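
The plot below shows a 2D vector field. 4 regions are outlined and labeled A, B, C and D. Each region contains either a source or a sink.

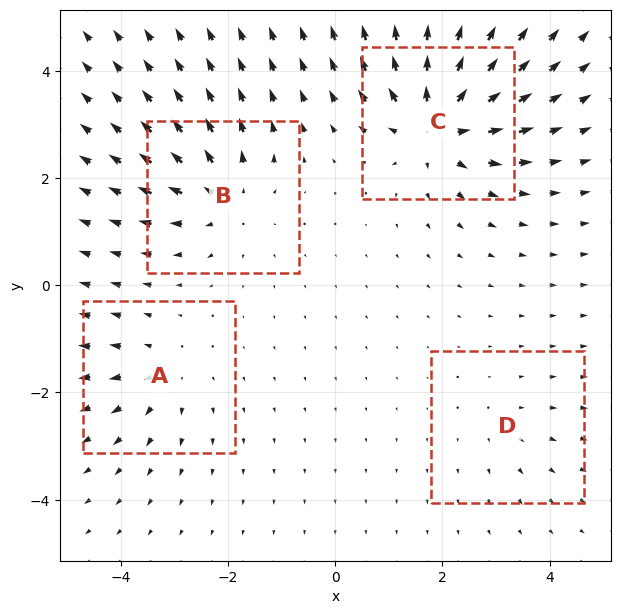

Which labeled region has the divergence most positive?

Divergence at each region's feature centre — A: about +4, B: about +5, C: about +8, D: about +2. Region C is most positive.

C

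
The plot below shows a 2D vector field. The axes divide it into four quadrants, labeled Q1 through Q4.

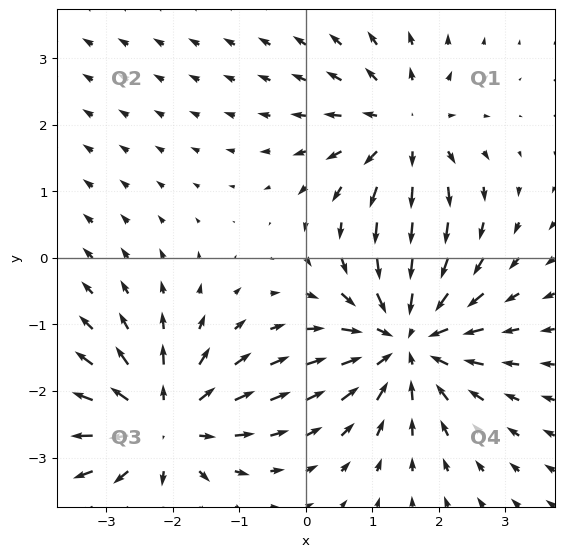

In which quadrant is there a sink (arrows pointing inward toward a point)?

Q4

The sink sits at approximately (1.5, -1.2), which lies in quadrant Q4. The divergence there is about -5, negative as expected for a sink.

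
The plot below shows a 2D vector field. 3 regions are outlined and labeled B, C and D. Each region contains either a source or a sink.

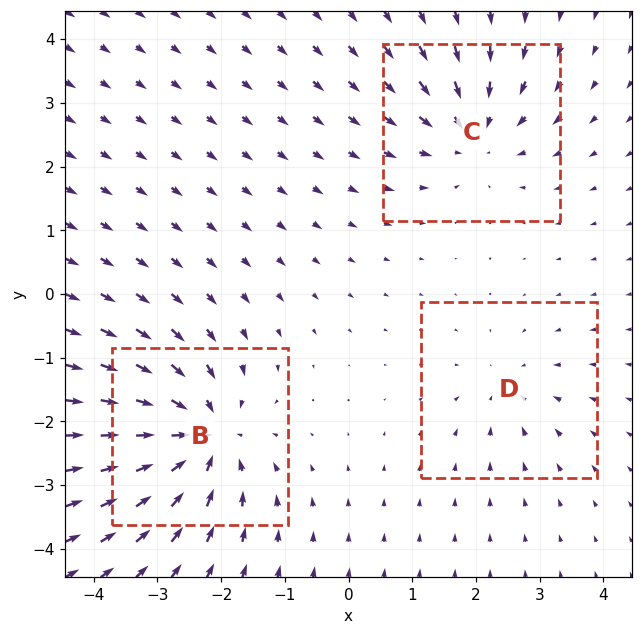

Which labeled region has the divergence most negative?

Divergence at each region's feature centre — B: about -5, C: about -4, D: about -2. Region B is most negative.

B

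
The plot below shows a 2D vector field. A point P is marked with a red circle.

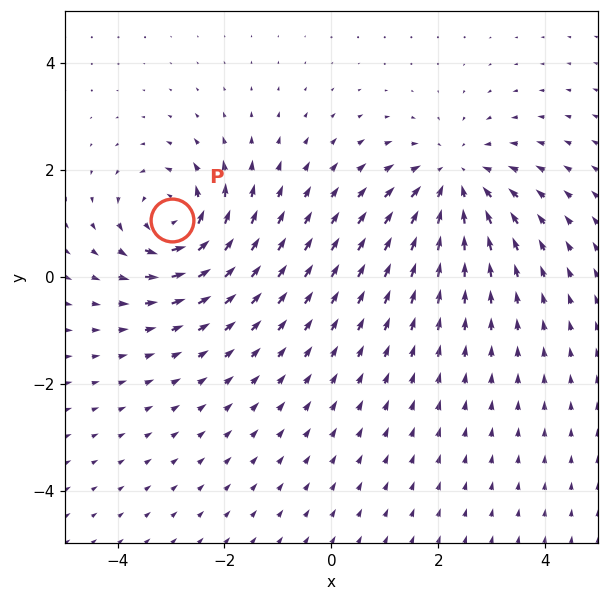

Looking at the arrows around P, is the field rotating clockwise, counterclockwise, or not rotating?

counterclockwise

Near P at (-3.0, 1.1) the arrows circulate counterclockwise. The curl (z-component) there is about +5; positive curl means counterclockwise rotation.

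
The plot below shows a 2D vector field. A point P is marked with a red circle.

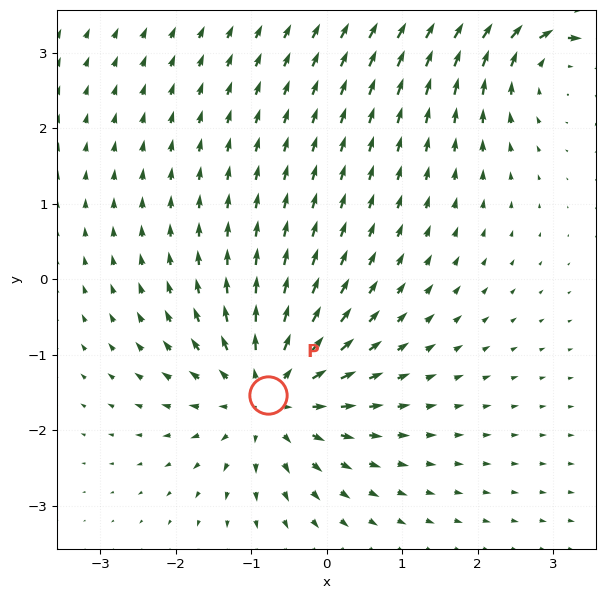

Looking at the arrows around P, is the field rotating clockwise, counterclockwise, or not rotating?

Near P at (-0.8, -1.5) the arrows show no circulation. The curl there is ≈0.

not rotating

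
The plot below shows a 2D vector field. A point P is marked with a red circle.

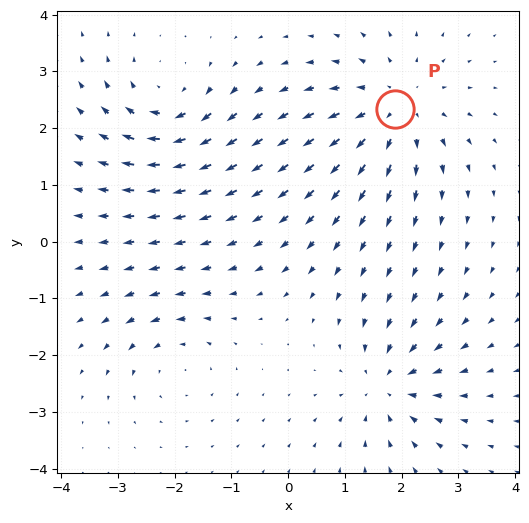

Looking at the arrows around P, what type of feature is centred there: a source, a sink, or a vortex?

At P (1.9, 2.3) the arrows spread outward. Divergence about +4, curl ≈0 — positive divergence with near-zero curl is a source.

source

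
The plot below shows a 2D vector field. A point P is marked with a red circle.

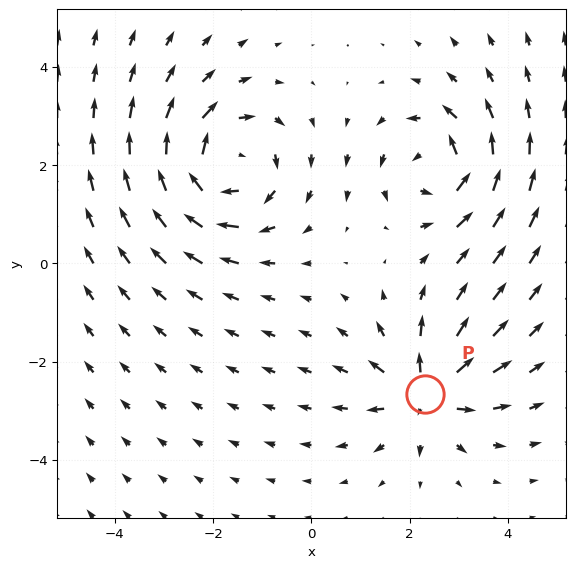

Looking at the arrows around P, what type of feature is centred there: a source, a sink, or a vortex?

At P (2.3, -2.7) the arrows spread outward. Divergence about +5, curl ≈0 — positive divergence with near-zero curl is a source.

source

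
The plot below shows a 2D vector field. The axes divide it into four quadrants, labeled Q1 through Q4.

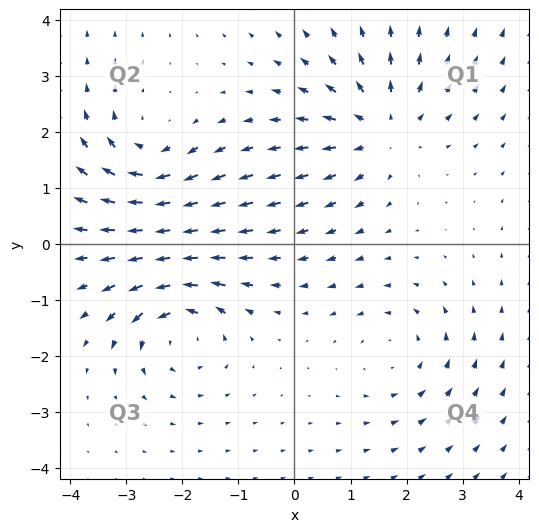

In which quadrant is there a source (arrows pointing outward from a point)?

The source sits at approximately (1.6, 2.1), which lies in quadrant Q1. The divergence there is about +4, positive as expected for a source.

Q1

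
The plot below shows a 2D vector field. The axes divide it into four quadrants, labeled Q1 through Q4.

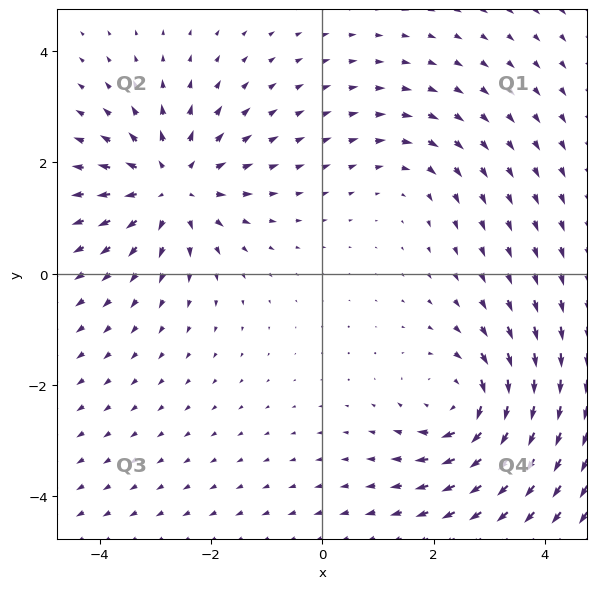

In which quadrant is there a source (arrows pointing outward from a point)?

The source sits at approximately (-2.7, 1.6), which lies in quadrant Q2. The divergence there is about +5, positive as expected for a source.

Q2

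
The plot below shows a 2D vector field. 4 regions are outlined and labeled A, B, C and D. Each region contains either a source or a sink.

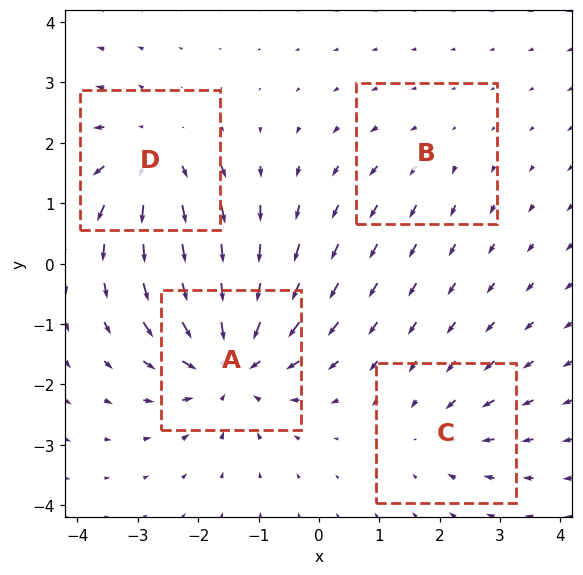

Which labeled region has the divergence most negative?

A

Divergence at each region's feature centre — A: about -7, B: about +2, C: about -3, D: about +5. Region A is most negative.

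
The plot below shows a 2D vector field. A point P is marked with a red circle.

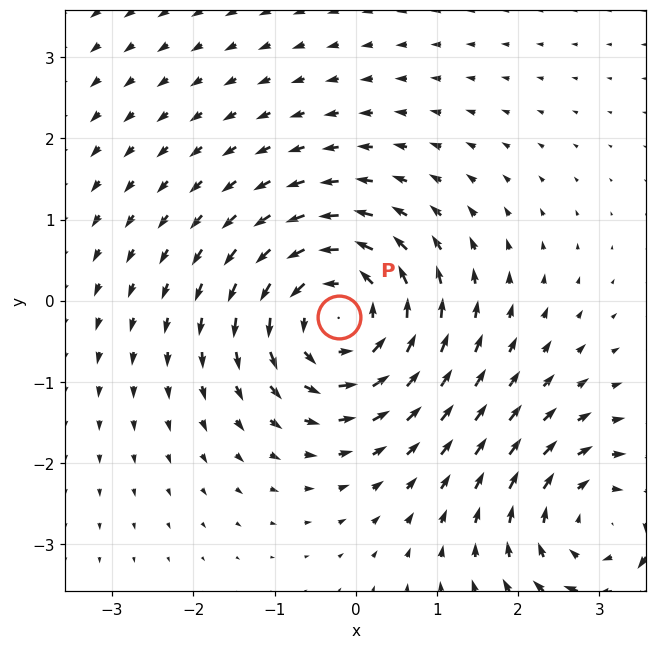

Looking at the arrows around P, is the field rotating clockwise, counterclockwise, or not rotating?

counterclockwise

Near P at (-0.2, -0.2) the arrows circulate counterclockwise. The curl (z-component) there is about +4; positive curl means counterclockwise rotation.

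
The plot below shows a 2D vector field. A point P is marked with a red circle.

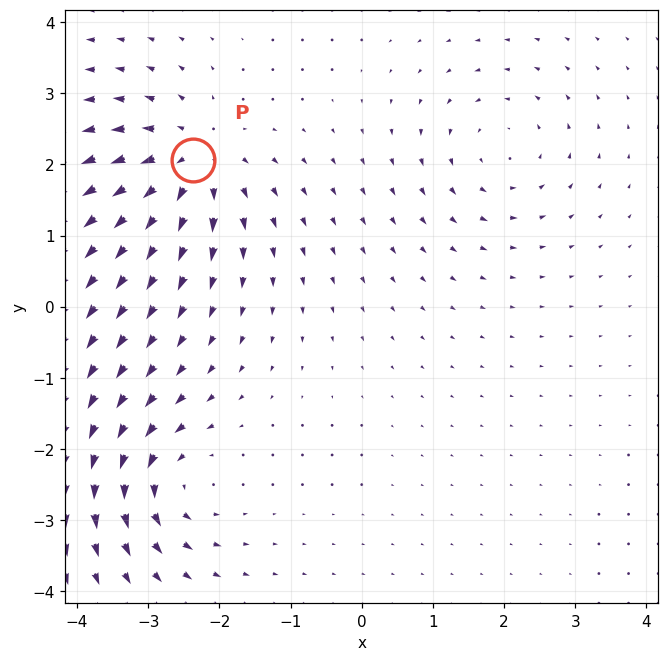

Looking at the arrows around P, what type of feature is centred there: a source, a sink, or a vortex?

At P (-2.4, 2.1) the arrows spread outward. Divergence about +6, curl ≈0 — positive divergence with near-zero curl is a source.

source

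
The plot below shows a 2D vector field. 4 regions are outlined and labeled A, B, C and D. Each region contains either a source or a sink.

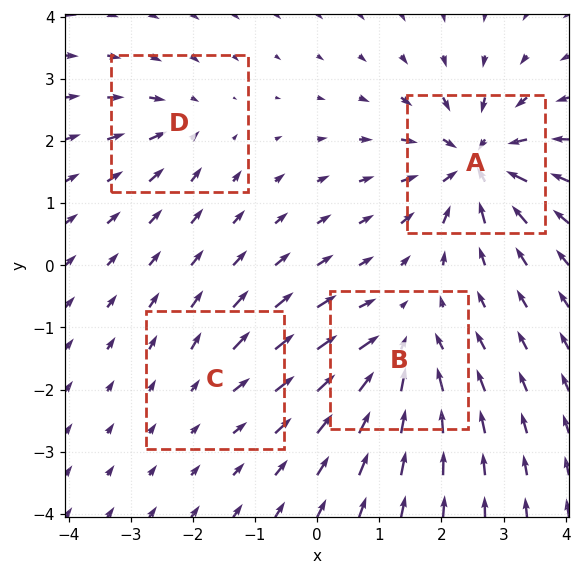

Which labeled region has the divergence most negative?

A

Divergence at each region's feature centre — A: about -9, B: about -6, C: about +2, D: about -4. Region A is most negative.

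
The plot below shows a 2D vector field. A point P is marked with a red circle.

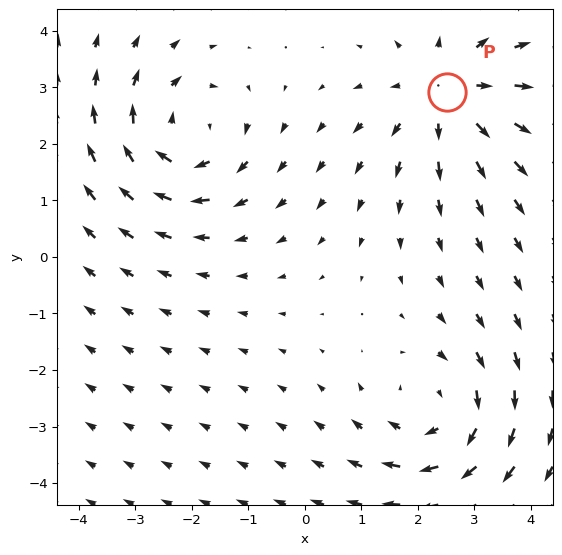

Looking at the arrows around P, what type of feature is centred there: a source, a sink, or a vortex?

source

At P (2.5, 2.9) the arrows spread outward. Divergence about +4, curl ≈0 — positive divergence with near-zero curl is a source.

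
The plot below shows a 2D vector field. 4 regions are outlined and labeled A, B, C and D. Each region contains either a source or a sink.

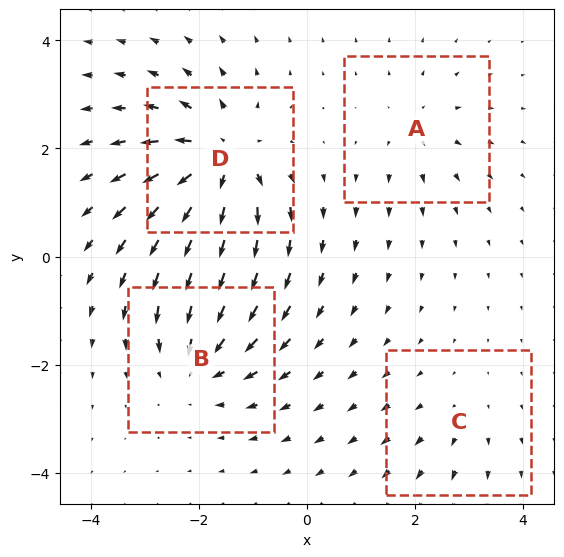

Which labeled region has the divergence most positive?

Divergence at each region's feature centre — A: about +3, B: about -5, C: about +2, D: about +8. Region D is most positive.

D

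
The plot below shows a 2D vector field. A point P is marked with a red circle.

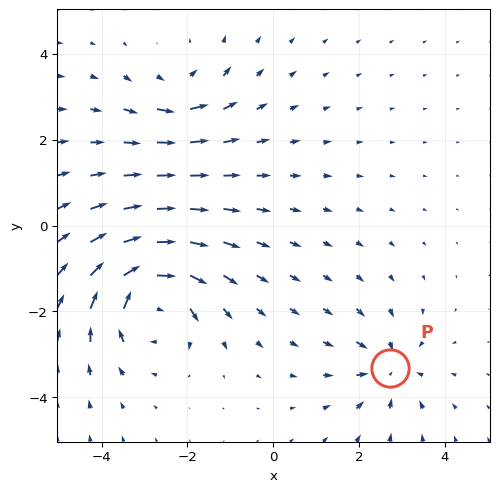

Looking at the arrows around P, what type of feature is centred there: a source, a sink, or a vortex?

sink

At P (2.7, -3.3) the arrows converge inward. Divergence about -3, curl ≈0 — negative divergence with near-zero curl is a sink.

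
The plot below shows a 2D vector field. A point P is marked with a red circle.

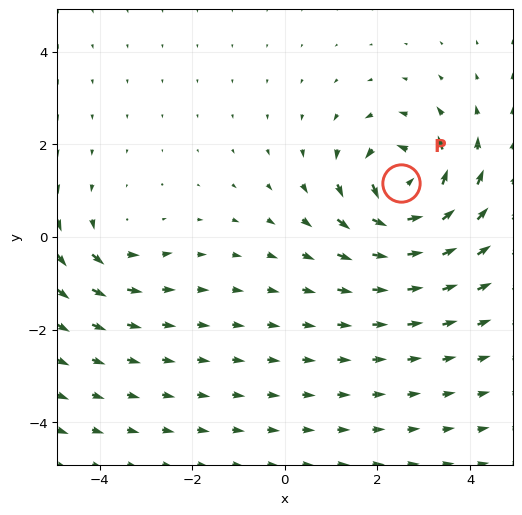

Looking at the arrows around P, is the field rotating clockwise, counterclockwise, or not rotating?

counterclockwise

Near P at (2.5, 1.2) the arrows circulate counterclockwise. The curl (z-component) there is about +6; positive curl means counterclockwise rotation.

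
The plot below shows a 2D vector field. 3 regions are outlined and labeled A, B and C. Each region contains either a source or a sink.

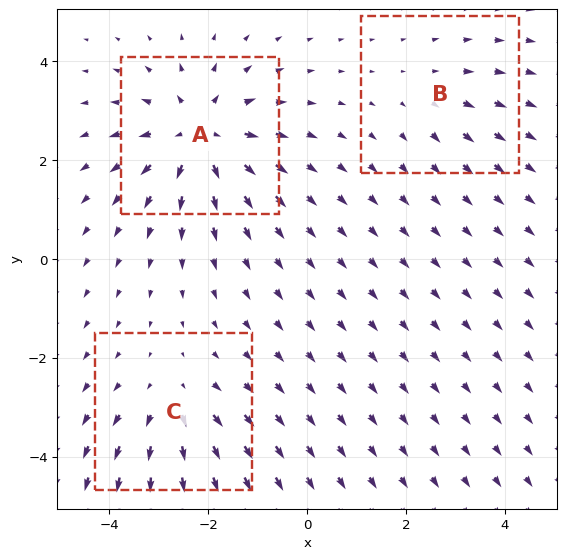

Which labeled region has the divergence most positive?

A

Divergence at each region's feature centre — A: about +5, B: about +2, C: about +3. Region A is most positive.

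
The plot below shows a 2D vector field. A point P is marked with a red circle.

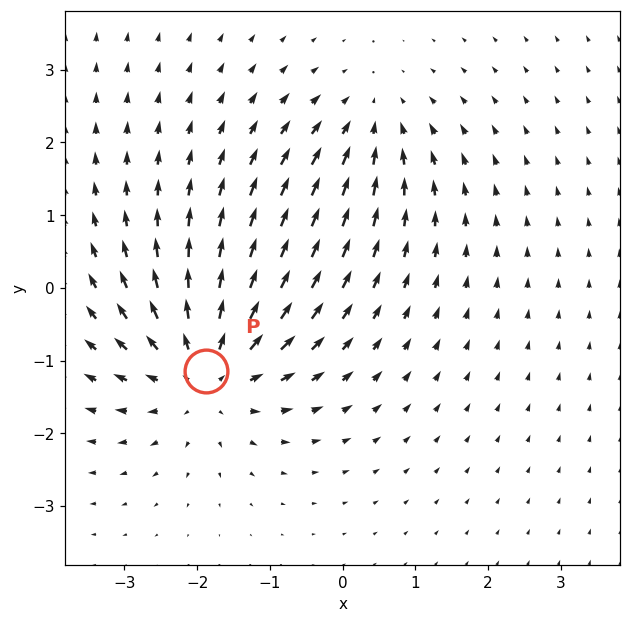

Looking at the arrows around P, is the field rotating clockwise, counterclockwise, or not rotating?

Near P at (-1.9, -1.1) the arrows show no circulation. The curl there is ≈0.

not rotating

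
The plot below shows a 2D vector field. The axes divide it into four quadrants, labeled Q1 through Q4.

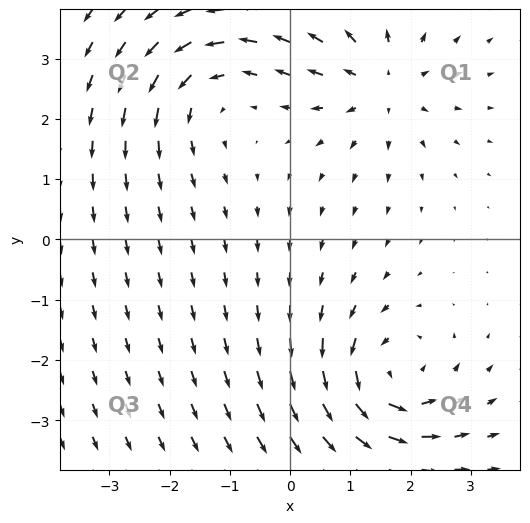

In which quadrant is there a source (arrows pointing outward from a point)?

The source sits at approximately (1.5, 2.6), which lies in quadrant Q1. The divergence there is about +4, positive as expected for a source.

Q1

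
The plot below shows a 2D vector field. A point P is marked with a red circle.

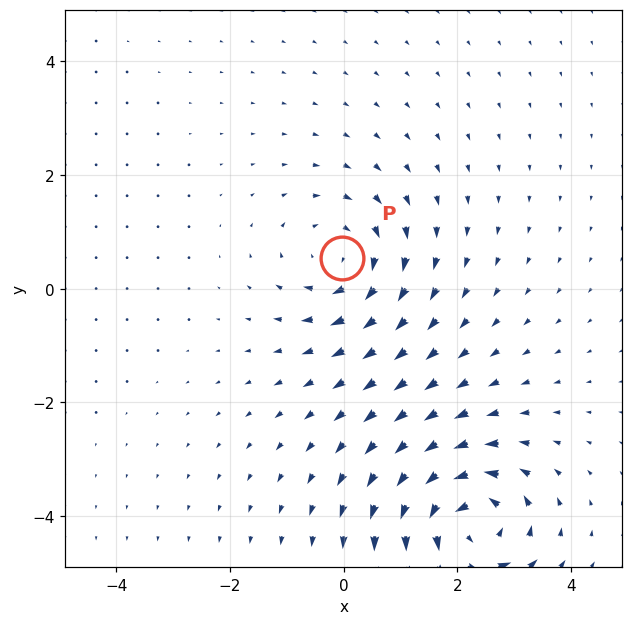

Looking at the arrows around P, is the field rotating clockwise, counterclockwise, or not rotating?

Near P at (-0.0, 0.5) the arrows circulate clockwise. The curl (z-component) there is about -3; negative curl means clockwise rotation.

clockwise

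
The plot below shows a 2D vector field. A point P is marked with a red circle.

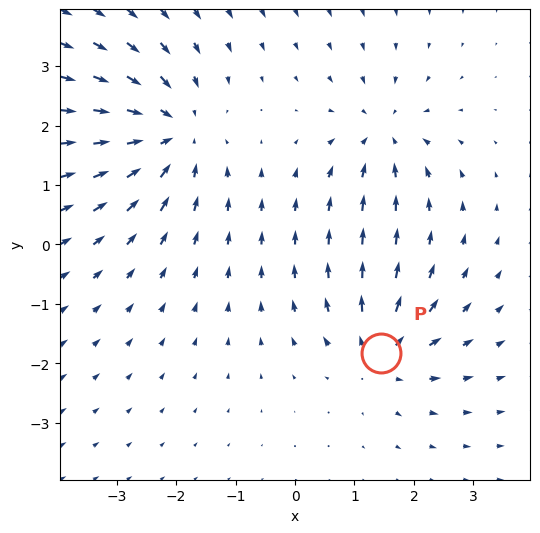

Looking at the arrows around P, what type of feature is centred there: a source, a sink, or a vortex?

source

At P (1.4, -1.8) the arrows spread outward. Divergence about +4, curl ≈0 — positive divergence with near-zero curl is a source.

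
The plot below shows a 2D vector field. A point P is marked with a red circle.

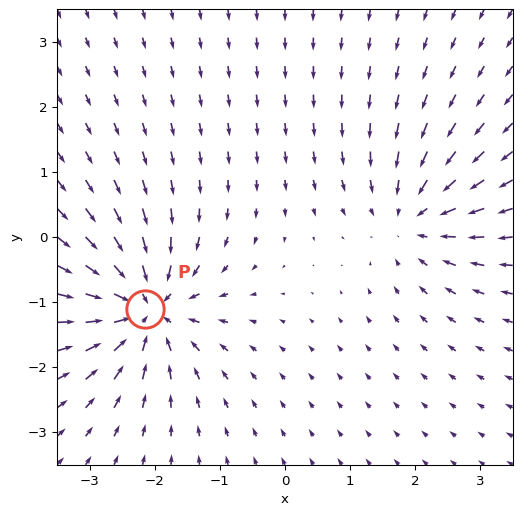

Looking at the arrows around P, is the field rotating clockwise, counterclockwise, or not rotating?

not rotating

Near P at (-2.2, -1.1) the arrows show no circulation. The curl there is ≈0.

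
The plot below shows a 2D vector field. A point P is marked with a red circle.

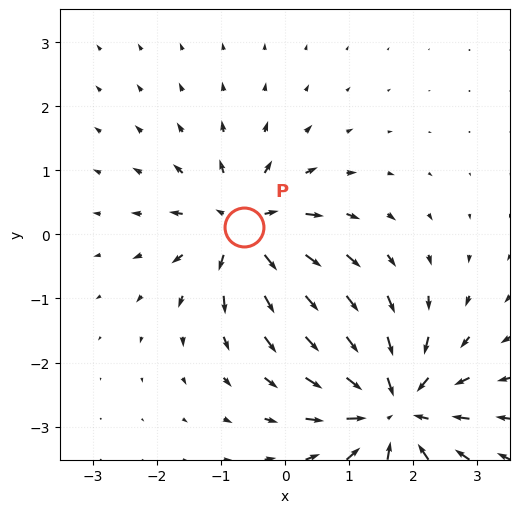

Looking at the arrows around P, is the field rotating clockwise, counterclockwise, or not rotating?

not rotating

Near P at (-0.6, 0.1) the arrows show no circulation. The curl there is ≈0.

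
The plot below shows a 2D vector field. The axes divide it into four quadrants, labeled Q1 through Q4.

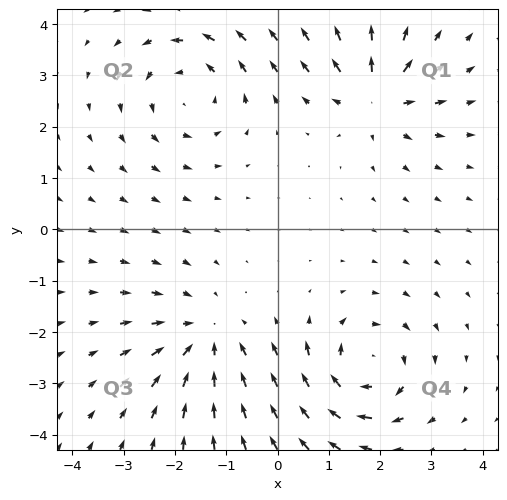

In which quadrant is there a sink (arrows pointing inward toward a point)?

Q3

The sink sits at approximately (-1.4, -2.1), which lies in quadrant Q3. The divergence there is about -4, negative as expected for a sink.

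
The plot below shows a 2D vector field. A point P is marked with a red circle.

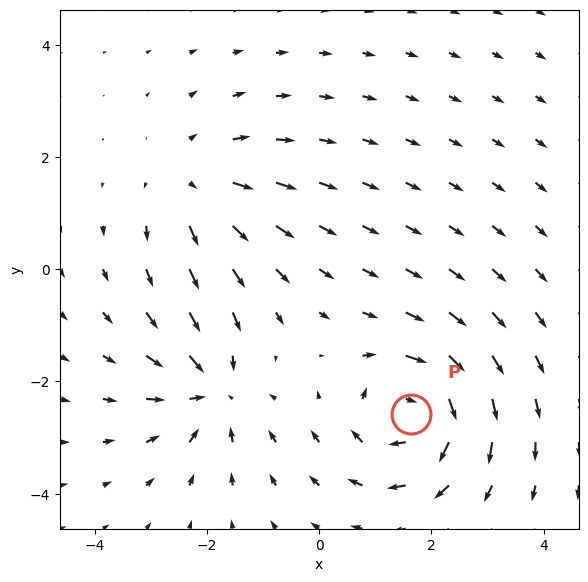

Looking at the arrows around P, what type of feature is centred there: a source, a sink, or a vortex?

vortex

At P (1.6, -2.6) the arrows circulate clockwise. Divergence ≈0, curl about -6 — near-zero divergence with nonzero curl is a vortex.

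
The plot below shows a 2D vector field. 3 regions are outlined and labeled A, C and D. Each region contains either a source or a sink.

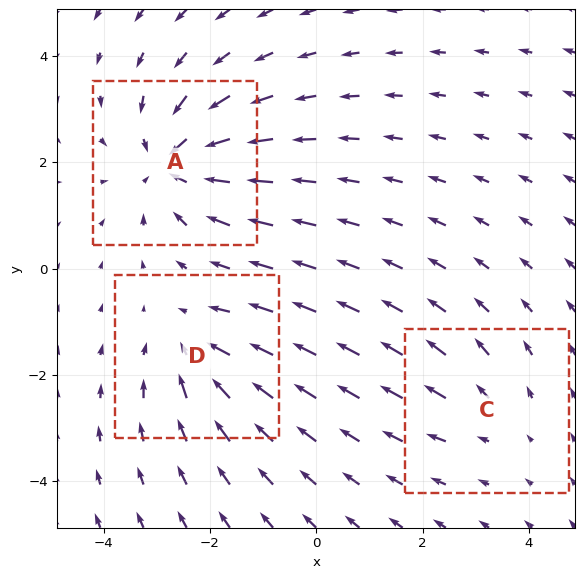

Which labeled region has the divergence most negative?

Divergence at each region's feature centre — A: about -5, C: about +2, D: about -3. Region A is most negative.

A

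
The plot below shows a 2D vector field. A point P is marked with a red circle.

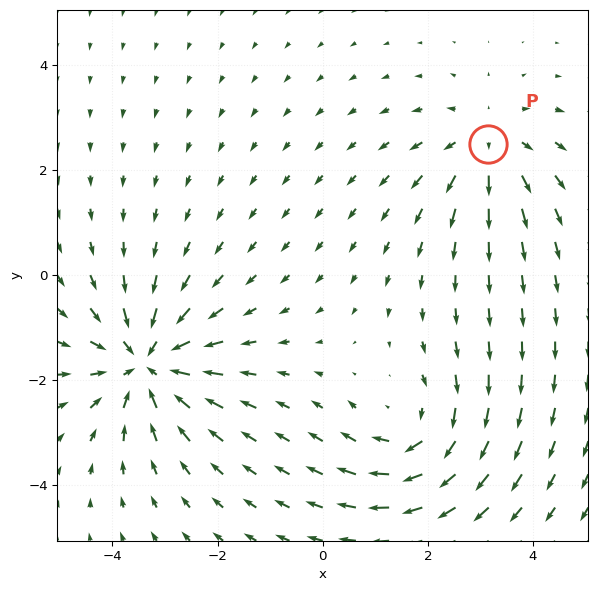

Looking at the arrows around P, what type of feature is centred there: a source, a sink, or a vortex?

source

At P (3.1, 2.5) the arrows spread outward. Divergence about +3, curl ≈0 — positive divergence with near-zero curl is a source.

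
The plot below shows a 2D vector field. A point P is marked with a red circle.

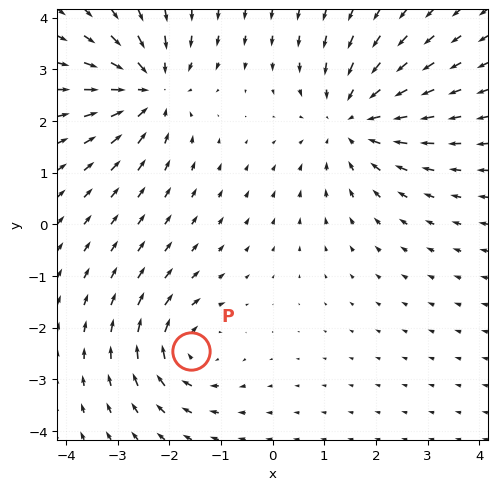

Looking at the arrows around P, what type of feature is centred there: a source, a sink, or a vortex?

vortex

At P (-1.6, -2.5) the arrows circulate clockwise. Divergence ≈0, curl about -5 — near-zero divergence with nonzero curl is a vortex.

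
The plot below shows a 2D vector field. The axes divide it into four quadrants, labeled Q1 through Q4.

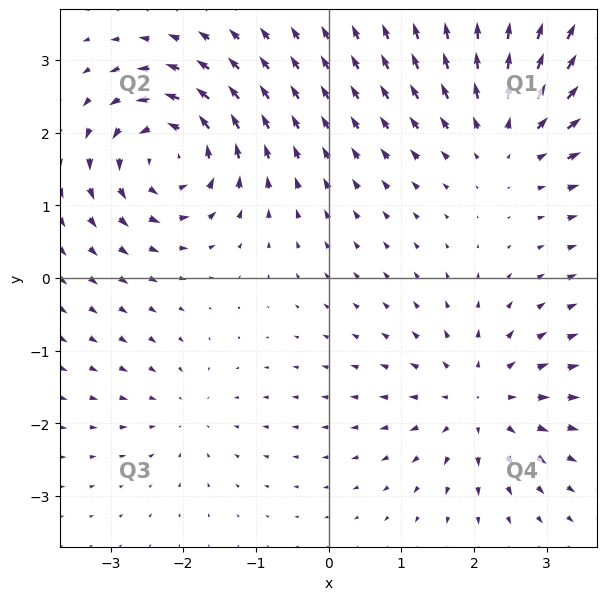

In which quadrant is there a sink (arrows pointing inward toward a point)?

The sink sits at approximately (-2.0, -1.8), which lies in quadrant Q3. The divergence there is about -3, negative as expected for a sink.

Q3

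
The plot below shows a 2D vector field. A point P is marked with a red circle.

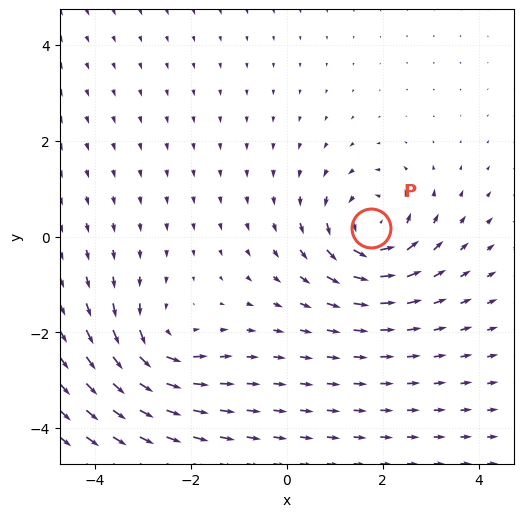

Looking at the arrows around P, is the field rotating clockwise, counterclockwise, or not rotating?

Near P at (1.8, 0.2) the arrows circulate counterclockwise. The curl (z-component) there is about +4; positive curl means counterclockwise rotation.

counterclockwise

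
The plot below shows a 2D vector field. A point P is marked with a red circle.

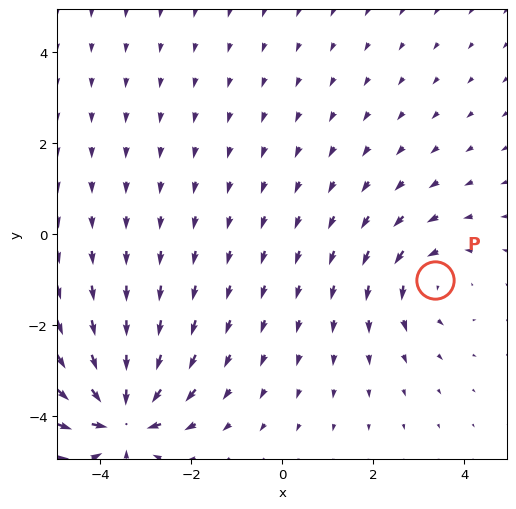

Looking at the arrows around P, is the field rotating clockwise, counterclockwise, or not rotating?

counterclockwise

Near P at (3.4, -1.0) the arrows circulate counterclockwise. The curl (z-component) there is about +3; positive curl means counterclockwise rotation.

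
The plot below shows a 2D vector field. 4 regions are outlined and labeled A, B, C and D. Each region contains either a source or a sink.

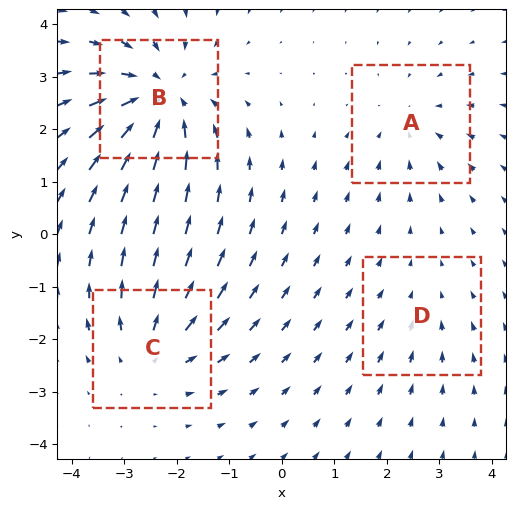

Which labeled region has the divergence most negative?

B

Divergence at each region's feature centre — A: about -3, B: about -6, C: about +4, D: about -2. Region B is most negative.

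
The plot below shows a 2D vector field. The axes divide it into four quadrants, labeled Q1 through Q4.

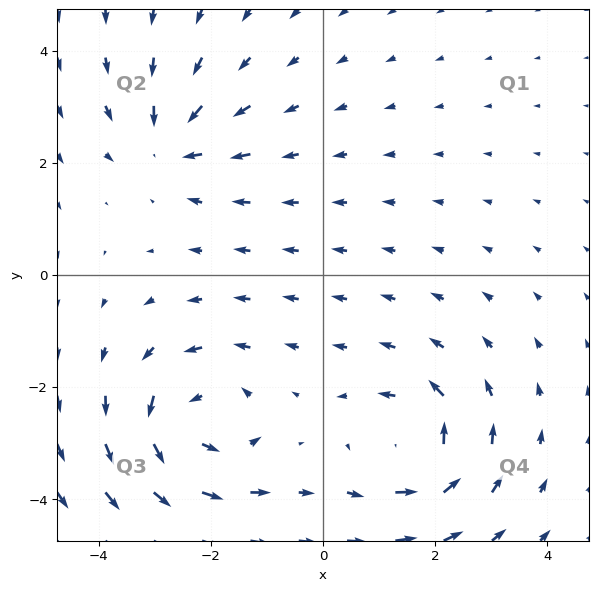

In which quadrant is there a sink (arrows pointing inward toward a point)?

The sink sits at approximately (-2.7, 2.3), which lies in quadrant Q2. The divergence there is about -4, negative as expected for a sink.

Q2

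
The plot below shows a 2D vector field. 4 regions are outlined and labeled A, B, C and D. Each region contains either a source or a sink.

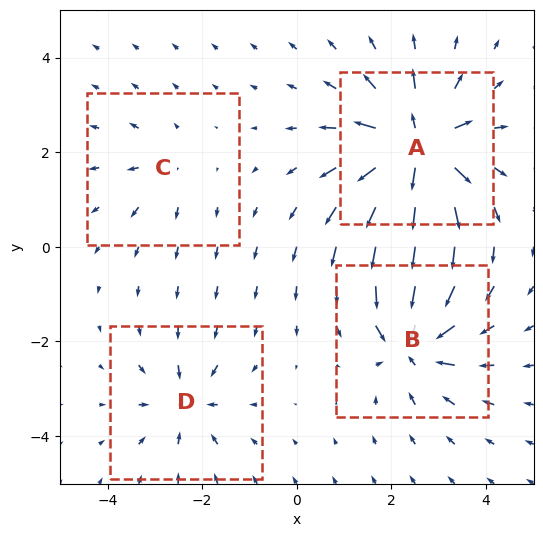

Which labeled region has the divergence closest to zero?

Divergence at each region's feature centre — A: about +8, B: about -6, C: about +3, D: about -4. Region C is closest to zero.

C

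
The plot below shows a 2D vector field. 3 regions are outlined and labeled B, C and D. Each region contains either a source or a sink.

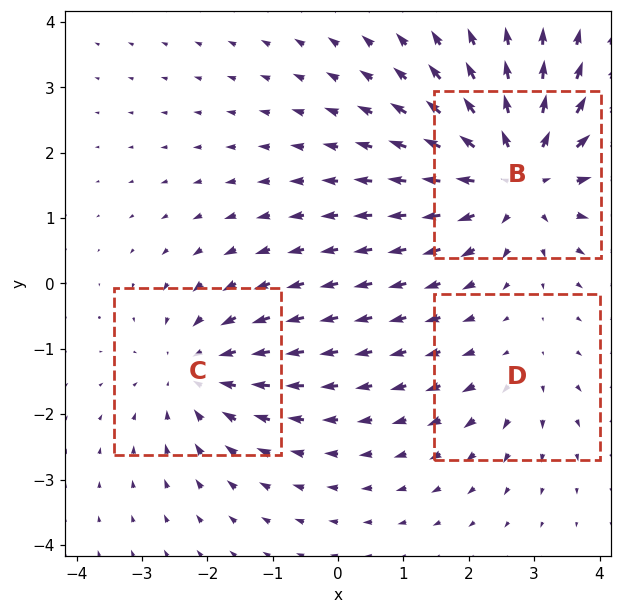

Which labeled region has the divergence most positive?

B

Divergence at each region's feature centre — B: about +4, C: about -3, D: about +2. Region B is most positive.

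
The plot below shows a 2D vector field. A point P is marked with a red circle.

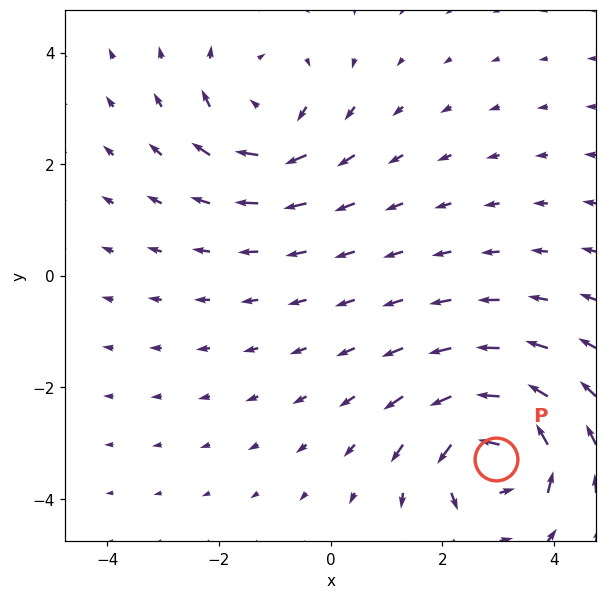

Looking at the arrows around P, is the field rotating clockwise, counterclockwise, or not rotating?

counterclockwise

Near P at (3.0, -3.3) the arrows circulate counterclockwise. The curl (z-component) there is about +6; positive curl means counterclockwise rotation.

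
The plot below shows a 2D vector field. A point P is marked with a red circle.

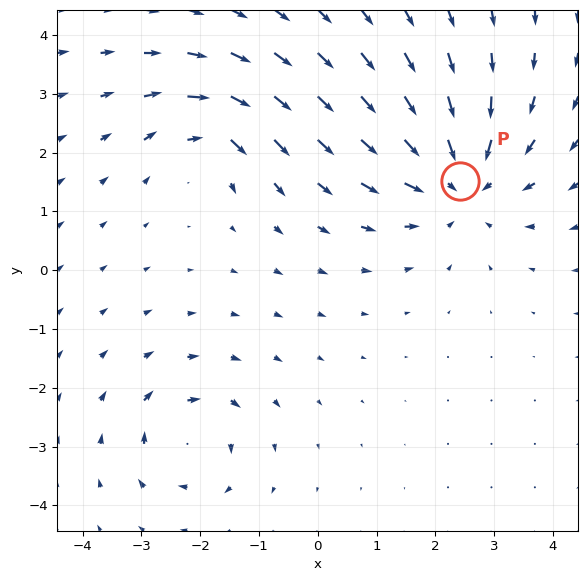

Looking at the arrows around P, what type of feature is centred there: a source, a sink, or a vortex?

At P (2.4, 1.5) the arrows converge inward. Divergence about -4, curl ≈0 — negative divergence with near-zero curl is a sink.

sink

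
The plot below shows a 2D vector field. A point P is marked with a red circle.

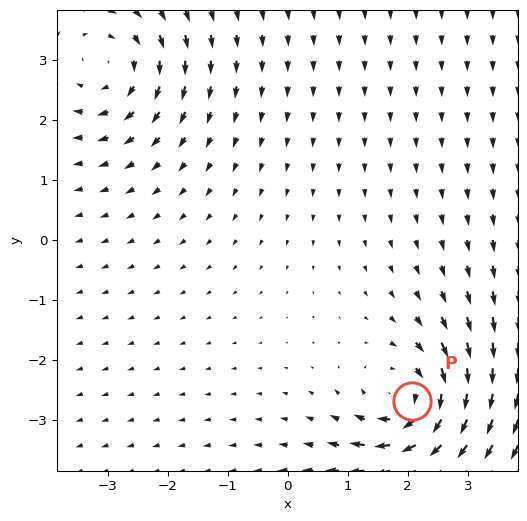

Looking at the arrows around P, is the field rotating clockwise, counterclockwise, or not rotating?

Near P at (2.1, -2.7) the arrows circulate clockwise. The curl (z-component) there is about -5; negative curl means clockwise rotation.

clockwise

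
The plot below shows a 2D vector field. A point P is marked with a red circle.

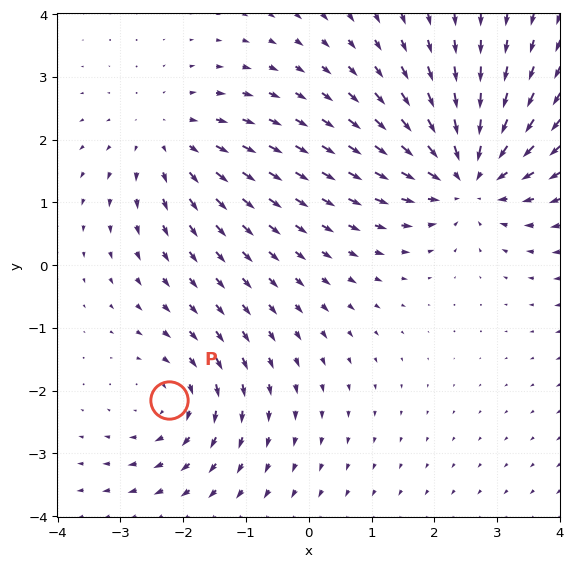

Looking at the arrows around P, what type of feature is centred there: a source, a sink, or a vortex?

At P (-2.2, -2.1) the arrows circulate clockwise. Divergence ≈0, curl about -3 — near-zero divergence with nonzero curl is a vortex.

vortex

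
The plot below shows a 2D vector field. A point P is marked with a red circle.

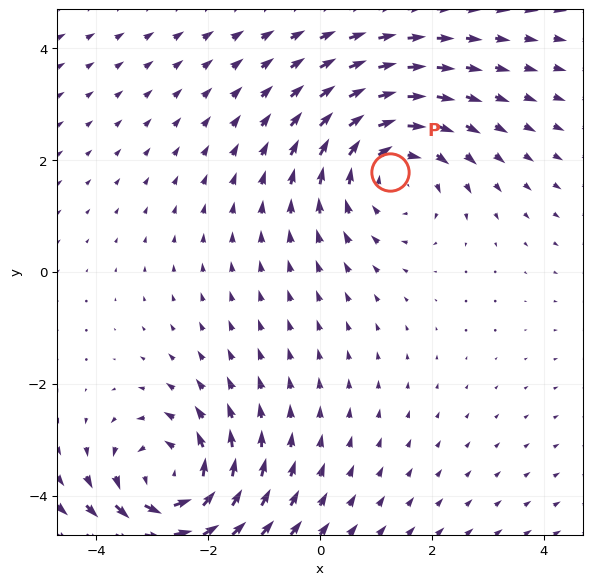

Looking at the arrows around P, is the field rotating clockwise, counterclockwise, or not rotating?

Near P at (1.3, 1.8) the arrows circulate clockwise. The curl (z-component) there is about -3; negative curl means clockwise rotation.

clockwise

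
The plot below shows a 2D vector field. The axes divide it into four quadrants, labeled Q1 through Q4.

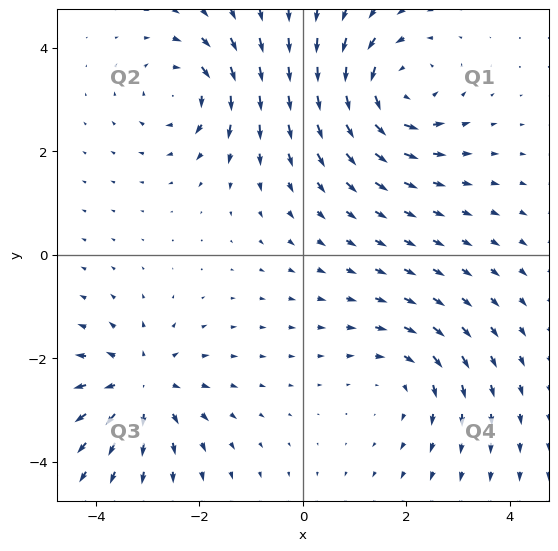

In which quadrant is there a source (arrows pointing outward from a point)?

Q3

The source sits at approximately (-3.1, -2.5), which lies in quadrant Q3. The divergence there is about +4, positive as expected for a source.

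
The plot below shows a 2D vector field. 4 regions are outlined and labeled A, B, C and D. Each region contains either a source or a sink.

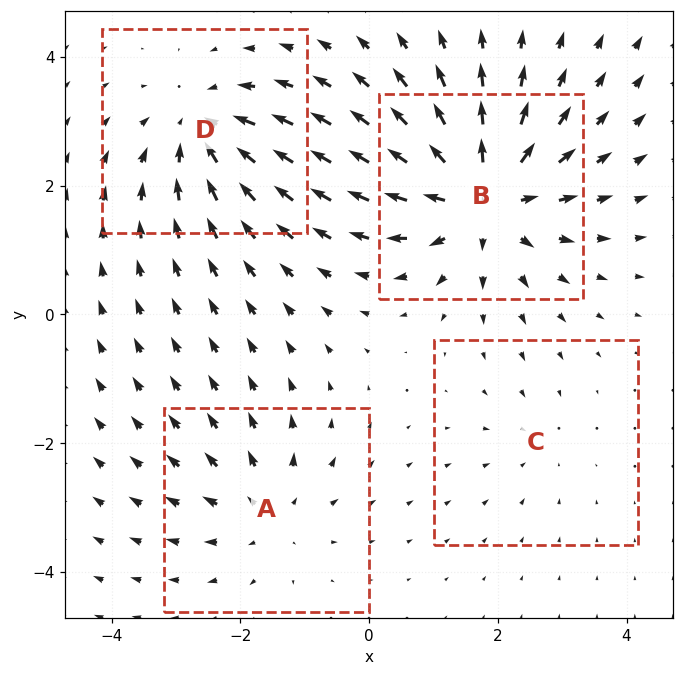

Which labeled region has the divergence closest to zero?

C

Divergence at each region's feature centre — A: about +3, B: about +7, C: about -2, D: about -5. Region C is closest to zero.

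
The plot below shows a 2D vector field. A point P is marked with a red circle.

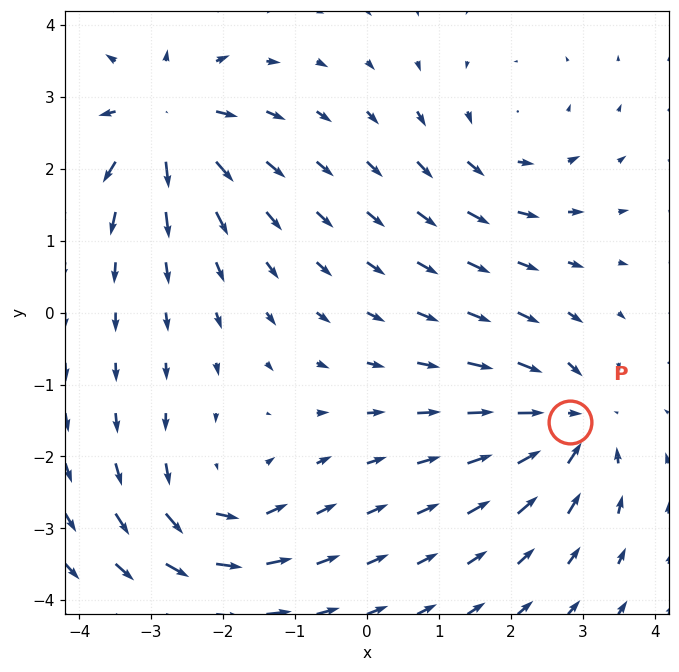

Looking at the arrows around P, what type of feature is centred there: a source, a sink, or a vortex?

sink

At P (2.8, -1.5) the arrows converge inward. Divergence about -5, curl ≈0 — negative divergence with near-zero curl is a sink.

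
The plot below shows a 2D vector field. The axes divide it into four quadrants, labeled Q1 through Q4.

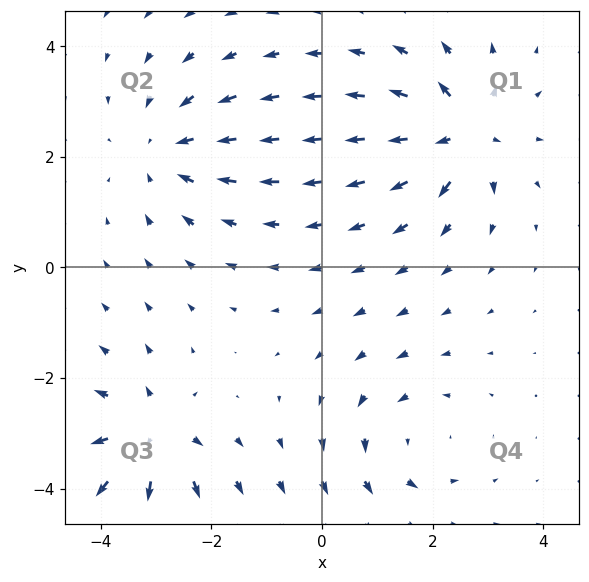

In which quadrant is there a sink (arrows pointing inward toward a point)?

The sink sits at approximately (-2.8, 2.1), which lies in quadrant Q2. The divergence there is about -4, negative as expected for a sink.

Q2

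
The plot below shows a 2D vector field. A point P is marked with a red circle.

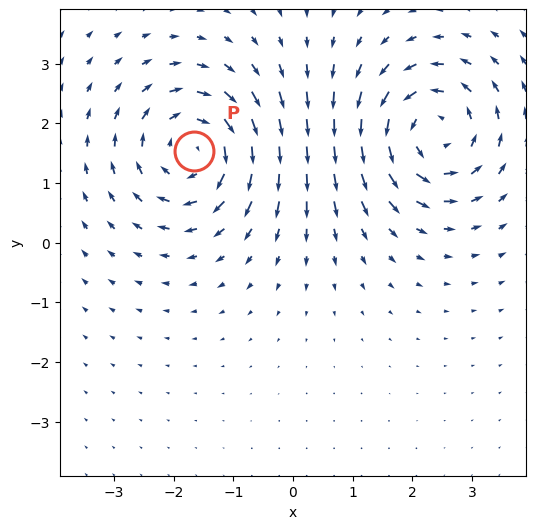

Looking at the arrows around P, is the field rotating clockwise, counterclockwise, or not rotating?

clockwise

Near P at (-1.7, 1.5) the arrows circulate clockwise. The curl (z-component) there is about -5; negative curl means clockwise rotation.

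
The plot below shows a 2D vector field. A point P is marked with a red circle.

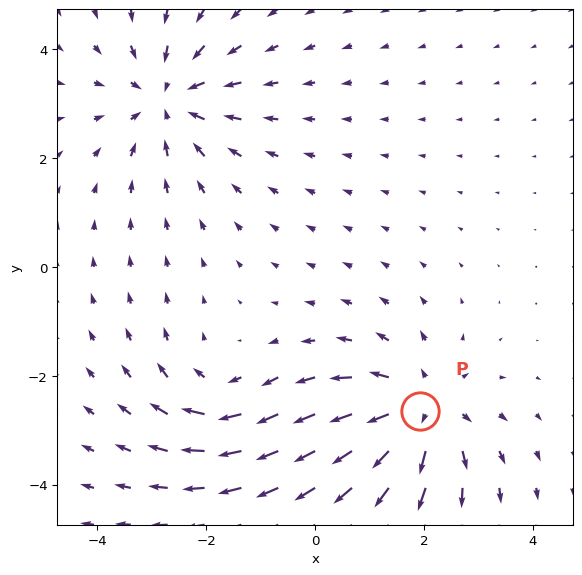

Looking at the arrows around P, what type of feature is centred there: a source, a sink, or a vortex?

At P (1.9, -2.6) the arrows spread outward. Divergence about +5, curl ≈0 — positive divergence with near-zero curl is a source.

source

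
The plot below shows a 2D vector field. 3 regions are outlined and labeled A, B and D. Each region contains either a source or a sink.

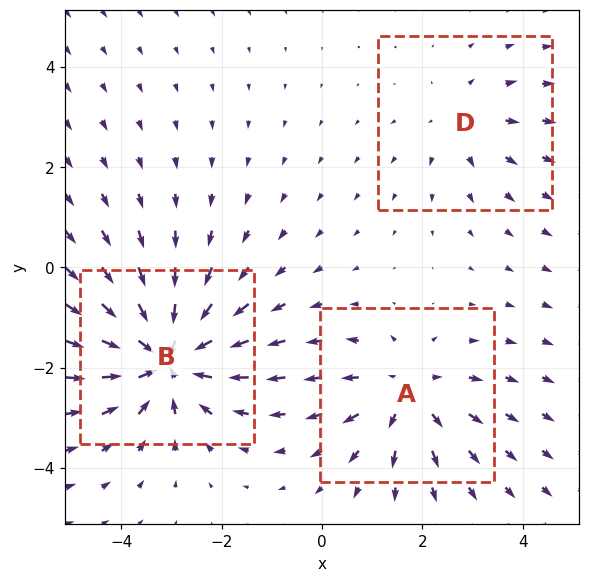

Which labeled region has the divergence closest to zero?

D

Divergence at each region's feature centre — A: about +3, B: about -5, D: about +2. Region D is closest to zero.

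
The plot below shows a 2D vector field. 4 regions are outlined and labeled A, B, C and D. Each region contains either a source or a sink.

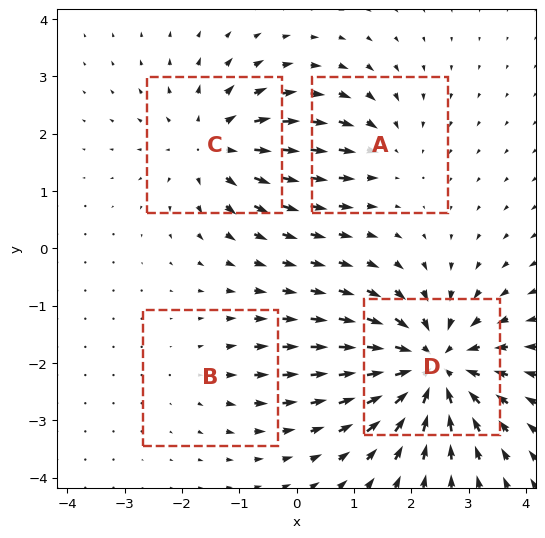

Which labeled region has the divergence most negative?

D

Divergence at each region's feature centre — A: about -3, B: about +2, C: about +5, D: about -7. Region D is most negative.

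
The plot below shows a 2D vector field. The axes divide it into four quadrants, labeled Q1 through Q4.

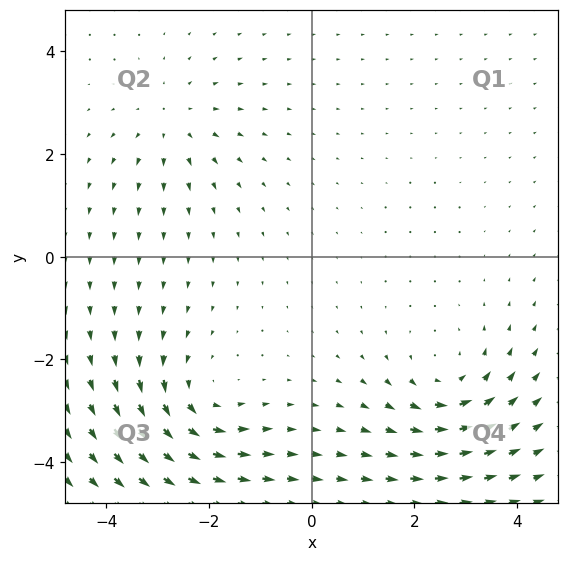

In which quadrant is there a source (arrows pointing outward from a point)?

Q2

The source sits at approximately (-2.7, 2.6), which lies in quadrant Q2. The divergence there is about +3, positive as expected for a source.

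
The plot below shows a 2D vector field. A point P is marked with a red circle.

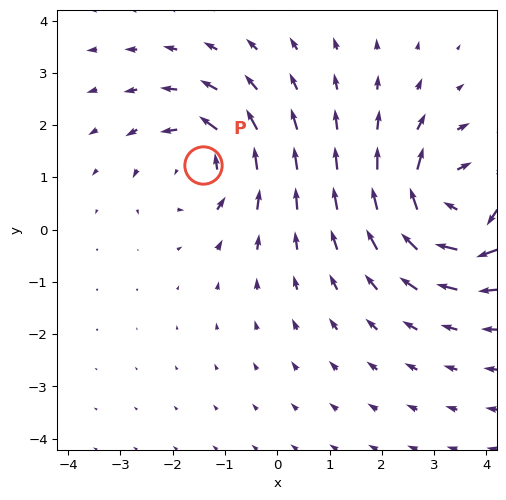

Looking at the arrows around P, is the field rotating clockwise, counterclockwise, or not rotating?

counterclockwise

Near P at (-1.4, 1.2) the arrows circulate counterclockwise. The curl (z-component) there is about +3; positive curl means counterclockwise rotation.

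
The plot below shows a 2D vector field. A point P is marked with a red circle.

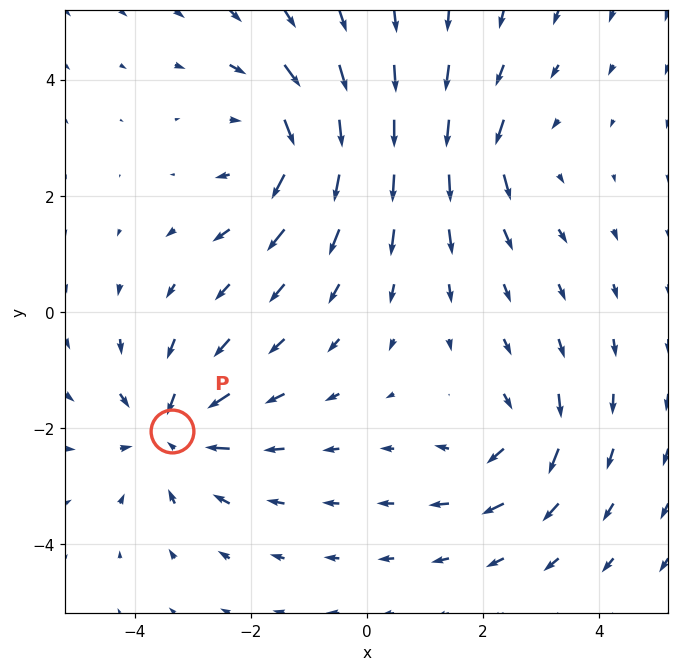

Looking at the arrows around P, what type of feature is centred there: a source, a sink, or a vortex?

sink

At P (-3.4, -2.1) the arrows converge inward. Divergence about -5, curl ≈0 — negative divergence with near-zero curl is a sink.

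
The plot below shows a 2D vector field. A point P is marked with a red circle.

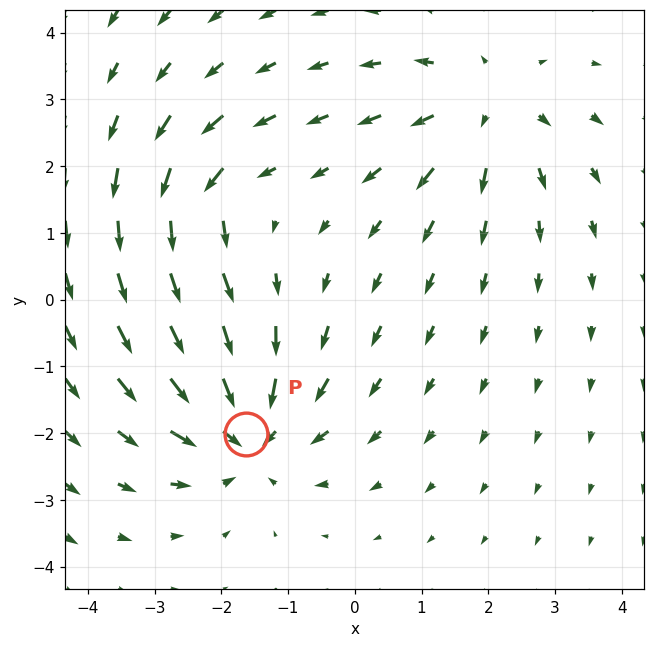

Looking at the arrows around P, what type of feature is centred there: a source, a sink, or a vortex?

At P (-1.6, -2.0) the arrows converge inward. Divergence about -5, curl ≈0 — negative divergence with near-zero curl is a sink.

sink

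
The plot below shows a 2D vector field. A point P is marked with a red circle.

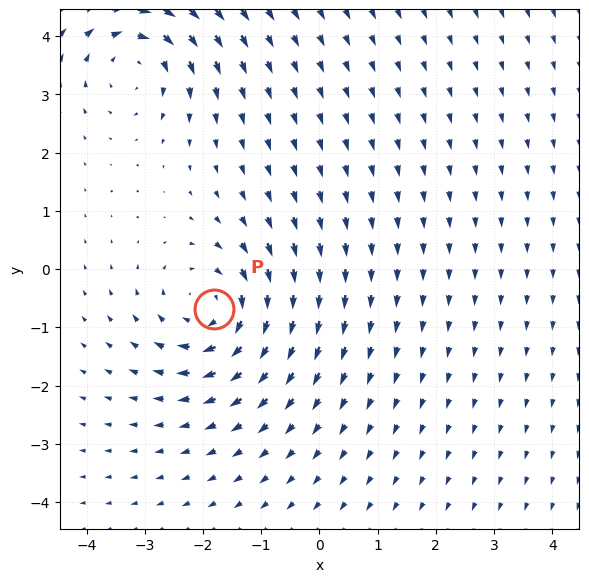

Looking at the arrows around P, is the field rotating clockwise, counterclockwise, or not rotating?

Near P at (-1.8, -0.7) the arrows circulate clockwise. The curl (z-component) there is about -4; negative curl means clockwise rotation.

clockwise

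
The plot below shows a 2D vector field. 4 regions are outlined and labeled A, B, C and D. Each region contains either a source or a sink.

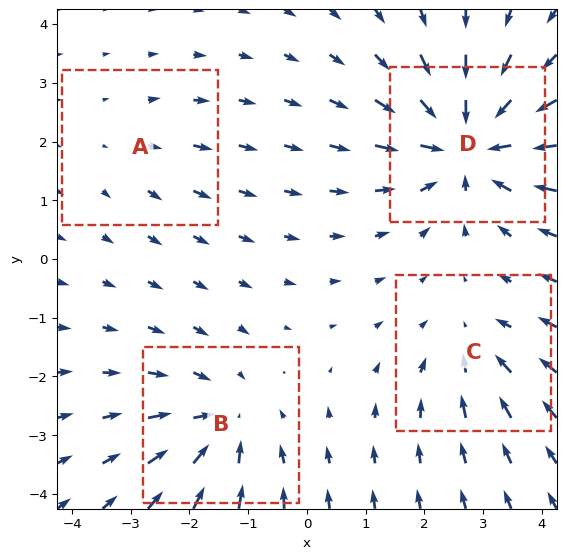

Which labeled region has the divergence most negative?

D

Divergence at each region's feature centre — A: about +2, B: about -5, C: about -3, D: about -7. Region D is most negative.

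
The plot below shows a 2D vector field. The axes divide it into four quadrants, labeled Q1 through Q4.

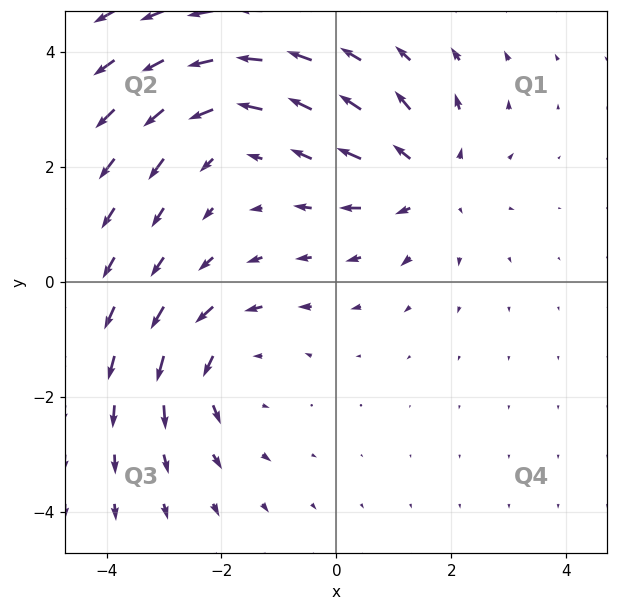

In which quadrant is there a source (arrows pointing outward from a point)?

The source sits at approximately (1.6, 1.8), which lies in quadrant Q1. The divergence there is about +4, positive as expected for a source.

Q1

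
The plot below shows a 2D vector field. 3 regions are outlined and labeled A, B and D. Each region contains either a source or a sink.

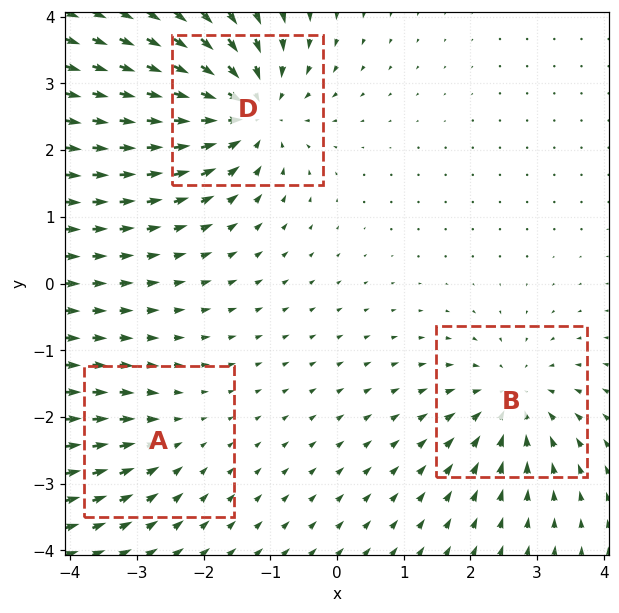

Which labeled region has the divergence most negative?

D

Divergence at each region's feature centre — A: about -2, B: about -4, D: about -6. Region D is most negative.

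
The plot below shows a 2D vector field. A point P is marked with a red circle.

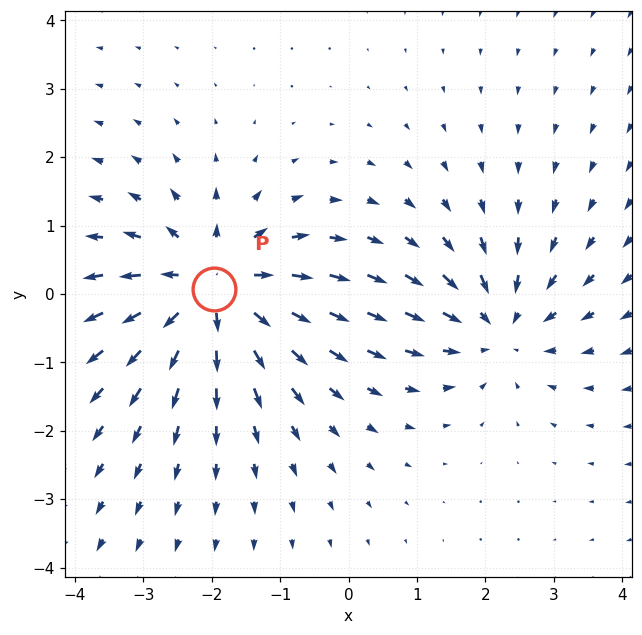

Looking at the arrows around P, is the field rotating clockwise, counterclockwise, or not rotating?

not rotating

Near P at (-2.0, 0.1) the arrows show no circulation. The curl there is ≈0.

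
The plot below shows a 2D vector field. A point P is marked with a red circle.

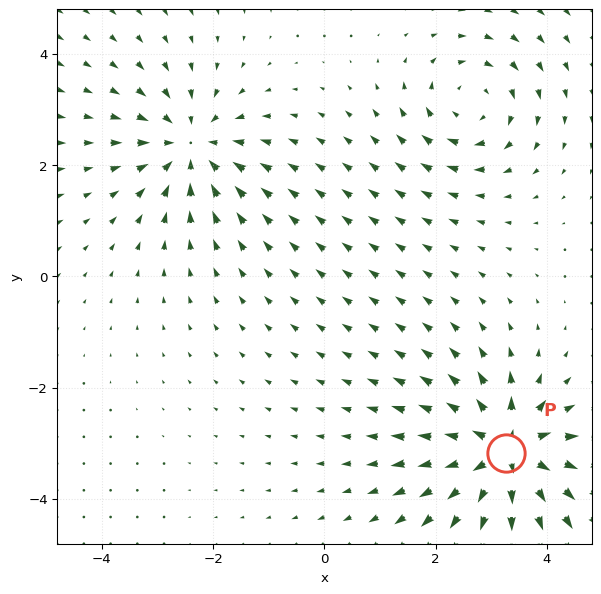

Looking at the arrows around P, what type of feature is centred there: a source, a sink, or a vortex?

source

At P (3.3, -3.2) the arrows spread outward. Divergence about +6, curl ≈0 — positive divergence with near-zero curl is a source.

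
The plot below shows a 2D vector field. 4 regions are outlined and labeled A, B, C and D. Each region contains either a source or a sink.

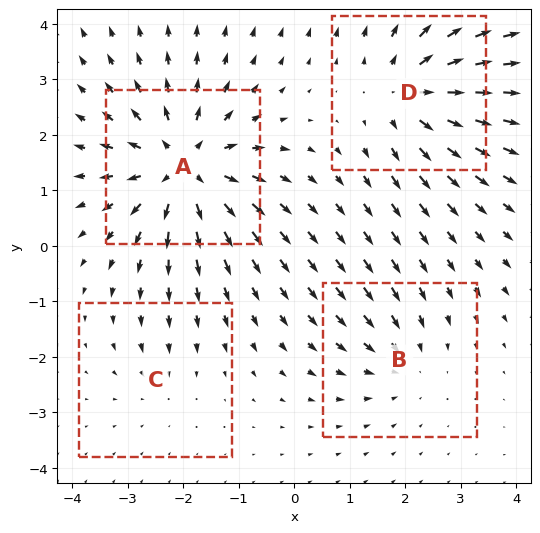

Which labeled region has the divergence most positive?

A

Divergence at each region's feature centre — A: about +7, B: about -3, C: about -2, D: about +5. Region A is most positive.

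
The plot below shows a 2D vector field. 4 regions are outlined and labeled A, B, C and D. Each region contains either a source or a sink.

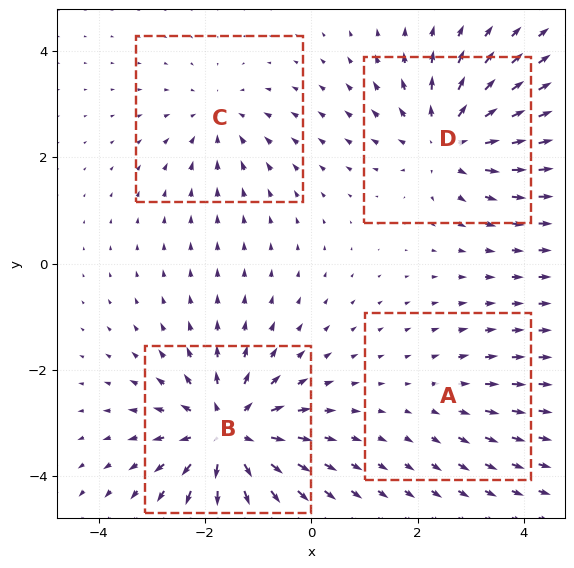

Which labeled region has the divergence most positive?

Divergence at each region's feature centre — A: about +2, B: about +7, C: about -3, D: about +5. Region B is most positive.

B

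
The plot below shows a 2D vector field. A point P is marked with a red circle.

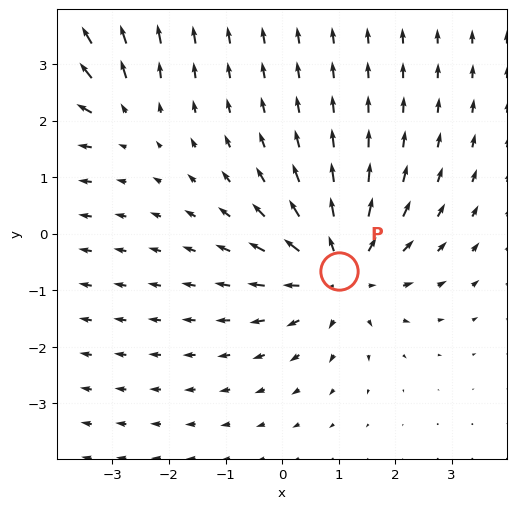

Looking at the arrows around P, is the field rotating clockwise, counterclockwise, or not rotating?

Near P at (1.0, -0.7) the arrows show no circulation. The curl there is ≈0.

not rotating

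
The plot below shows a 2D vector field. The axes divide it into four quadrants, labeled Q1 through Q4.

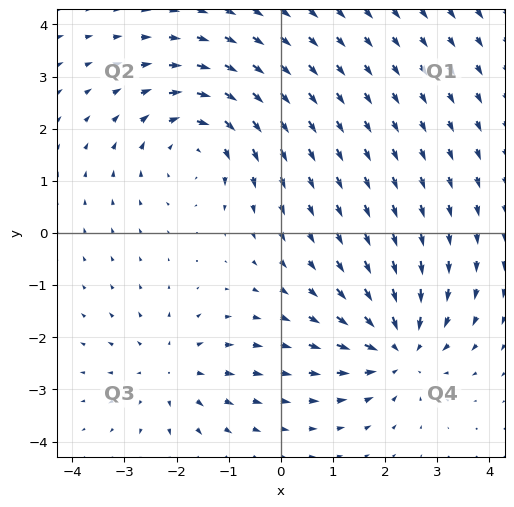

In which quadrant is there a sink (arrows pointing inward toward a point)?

Q4

The sink sits at approximately (2.2, -2.2), which lies in quadrant Q4. The divergence there is about -5, negative as expected for a sink.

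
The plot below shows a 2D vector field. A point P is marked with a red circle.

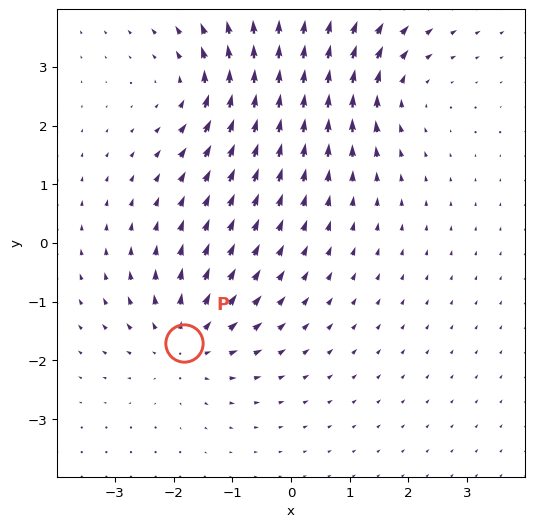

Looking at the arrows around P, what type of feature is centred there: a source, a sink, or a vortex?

source

At P (-1.8, -1.7) the arrows spread outward. Divergence about +5, curl ≈0 — positive divergence with near-zero curl is a source.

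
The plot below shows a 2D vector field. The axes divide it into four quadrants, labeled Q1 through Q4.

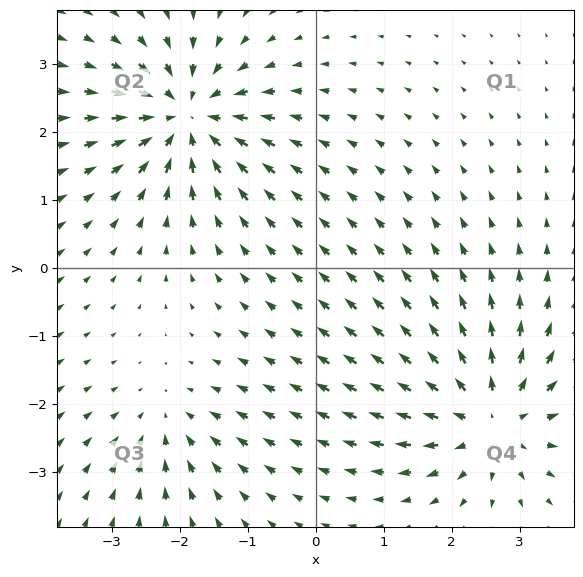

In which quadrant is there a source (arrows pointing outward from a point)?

Q4

The source sits at approximately (2.6, -2.2), which lies in quadrant Q4. The divergence there is about +5, positive as expected for a source.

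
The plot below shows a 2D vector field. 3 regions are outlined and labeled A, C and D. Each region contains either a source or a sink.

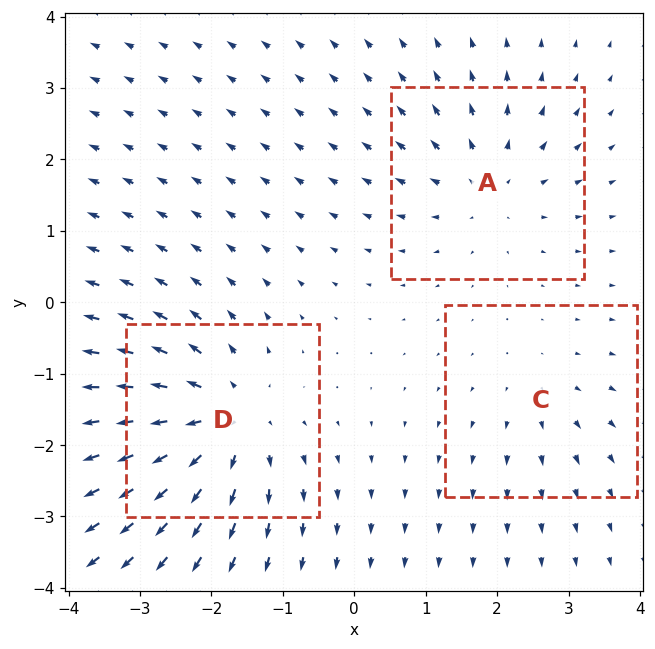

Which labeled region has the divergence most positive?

Divergence at each region's feature centre — A: about +3, C: about +2, D: about +5. Region D is most positive.

D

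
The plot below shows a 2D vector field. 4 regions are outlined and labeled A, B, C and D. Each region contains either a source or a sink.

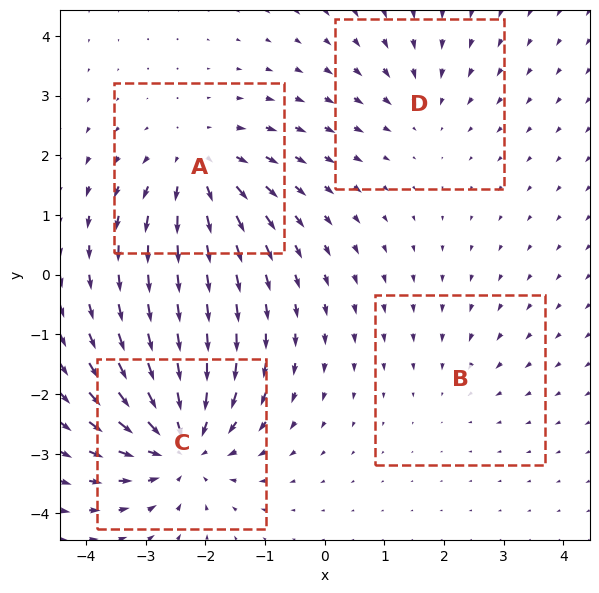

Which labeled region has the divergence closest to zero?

B

Divergence at each region's feature centre — A: about +5, B: about -2, C: about -7, D: about -3. Region B is closest to zero.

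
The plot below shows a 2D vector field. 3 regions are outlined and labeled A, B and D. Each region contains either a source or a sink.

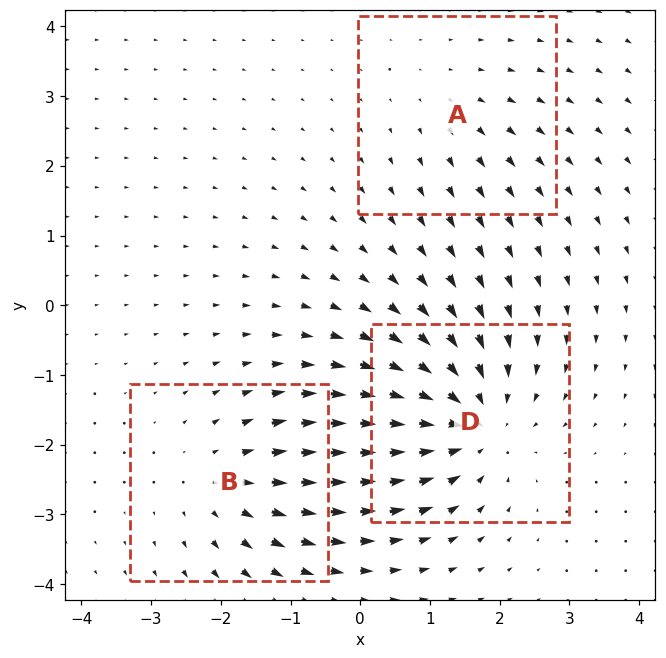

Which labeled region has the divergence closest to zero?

A

Divergence at each region's feature centre — A: about +2, B: about +3, D: about -5. Region A is closest to zero.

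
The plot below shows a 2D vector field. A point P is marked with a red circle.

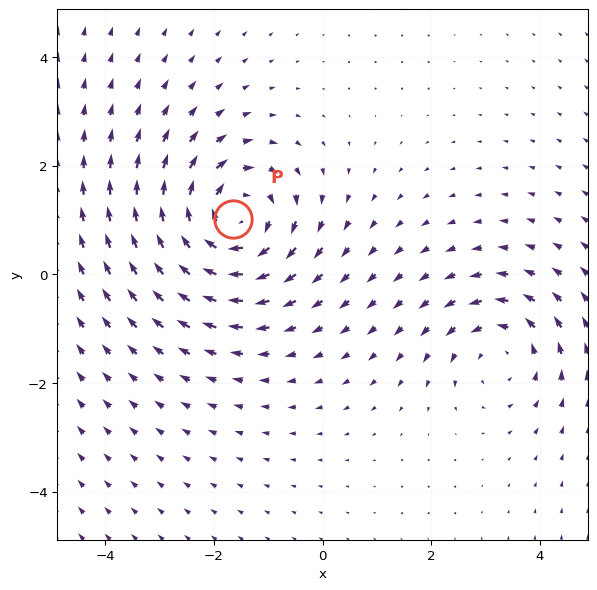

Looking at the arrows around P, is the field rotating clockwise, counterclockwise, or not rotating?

Near P at (-1.6, 1.0) the arrows circulate clockwise. The curl (z-component) there is about -5; negative curl means clockwise rotation.

clockwise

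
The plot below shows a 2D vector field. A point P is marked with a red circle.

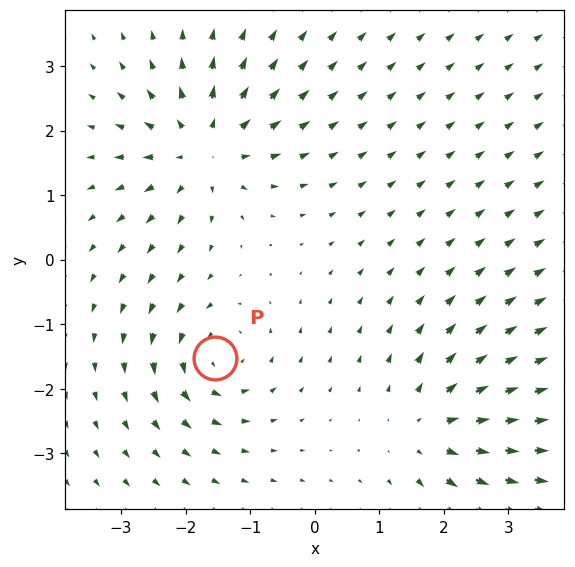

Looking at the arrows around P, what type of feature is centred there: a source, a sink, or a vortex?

At P (-1.6, -1.5) the arrows circulate counterclockwise. Divergence ≈0, curl about +4 — near-zero divergence with nonzero curl is a vortex.

vortex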